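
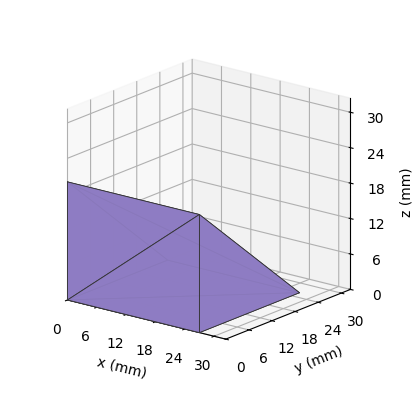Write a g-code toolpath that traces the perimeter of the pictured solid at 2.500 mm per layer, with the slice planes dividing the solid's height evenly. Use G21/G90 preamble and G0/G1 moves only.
Reading the render: the shape is a wedge (ramp): 27 × 26 mm base, rising to 20 mm along the y=0 edge and sloping linearly to z=0 at y=26 (dimensions read to the nearest mm from the axis ticks). For the g-code, the solid's height is divided into equal slices at the stated Δz and each level perimeter traced with G1 moves after a G0 lift.

; perimeter-only toolpath
G21 ; units = mm
G90 ; absolute positioning
G28 ; home
; layer 1
G0 Z2.500
G0 X0.000 Y0.000
G1 X27.000 Y0.000
G1 X27.000 Y22.750
G1 X0.000 Y22.750
G1 X0.000 Y0.000
; layer 2
G0 Z5.000
G0 X0.000 Y0.000
G1 X27.000 Y0.000
G1 X27.000 Y19.500
G1 X0.000 Y19.500
G1 X0.000 Y0.000
; layer 3
G0 Z7.500
G0 X0.000 Y0.000
G1 X27.000 Y0.000
G1 X27.000 Y16.250
G1 X0.000 Y16.250
G1 X0.000 Y0.000
; layer 4
G0 Z10.000
G0 X0.000 Y0.000
G1 X27.000 Y0.000
G1 X27.000 Y13.000
G1 X0.000 Y13.000
G1 X0.000 Y0.000
; layer 5
G0 Z12.500
G0 X0.000 Y0.000
G1 X27.000 Y0.000
G1 X27.000 Y9.750
G1 X0.000 Y9.750
G1 X0.000 Y0.000
; layer 6
G0 Z15.000
G0 X0.000 Y0.000
G1 X27.000 Y0.000
G1 X27.000 Y6.500
G1 X0.000 Y6.500
G1 X0.000 Y0.000
; layer 7
G0 Z17.500
G0 X0.000 Y0.000
G1 X27.000 Y0.000
G1 X27.000 Y3.250
G1 X0.000 Y3.250
G1 X0.000 Y0.000
M2 ; end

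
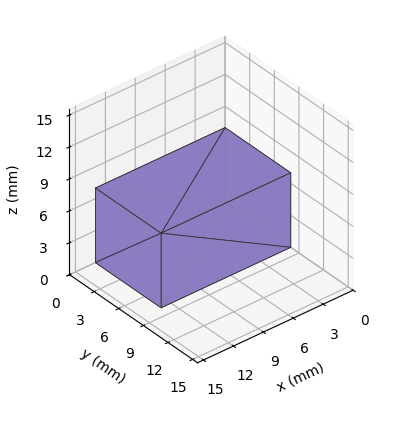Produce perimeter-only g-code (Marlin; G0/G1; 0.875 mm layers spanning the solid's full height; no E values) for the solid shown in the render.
Reading the render: the shape is a rectangular box, roughly 13 × 8 mm footprint and 7 mm tall (dimensions read to the nearest mm from the axis ticks). For the g-code, the solid's height is divided into equal slices at the stated Δz and each level perimeter traced with G1 moves after a G0 lift.

; perimeter-only toolpath
G21 ; units = mm
G90 ; absolute positioning
G28 ; home
; layer 1
G0 Z0.875
G0 X0.000 Y0.000
G1 X13.000 Y0.000
G1 X13.000 Y8.000
G1 X0.000 Y8.000
G1 X0.000 Y0.000
; layer 2
G0 Z1.750
G0 X0.000 Y0.000
G1 X13.000 Y0.000
G1 X13.000 Y8.000
G1 X0.000 Y8.000
G1 X0.000 Y0.000
; layer 3
G0 Z2.625
G0 X0.000 Y0.000
G1 X13.000 Y0.000
G1 X13.000 Y8.000
G1 X0.000 Y8.000
G1 X0.000 Y0.000
; layer 4
G0 Z3.500
G0 X0.000 Y0.000
G1 X13.000 Y0.000
G1 X13.000 Y8.000
G1 X0.000 Y8.000
G1 X0.000 Y0.000
; layer 5
G0 Z4.375
G0 X0.000 Y0.000
G1 X13.000 Y0.000
G1 X13.000 Y8.000
G1 X0.000 Y8.000
G1 X0.000 Y0.000
; layer 6
G0 Z5.250
G0 X0.000 Y0.000
G1 X13.000 Y0.000
G1 X13.000 Y8.000
G1 X0.000 Y8.000
G1 X0.000 Y0.000
; layer 7
G0 Z6.125
G0 X0.000 Y0.000
G1 X13.000 Y0.000
G1 X13.000 Y8.000
G1 X0.000 Y8.000
G1 X0.000 Y0.000
; layer 8
G0 Z7.000
G0 X0.000 Y0.000
G1 X13.000 Y0.000
G1 X13.000 Y8.000
G1 X0.000 Y8.000
G1 X0.000 Y0.000
M2 ; end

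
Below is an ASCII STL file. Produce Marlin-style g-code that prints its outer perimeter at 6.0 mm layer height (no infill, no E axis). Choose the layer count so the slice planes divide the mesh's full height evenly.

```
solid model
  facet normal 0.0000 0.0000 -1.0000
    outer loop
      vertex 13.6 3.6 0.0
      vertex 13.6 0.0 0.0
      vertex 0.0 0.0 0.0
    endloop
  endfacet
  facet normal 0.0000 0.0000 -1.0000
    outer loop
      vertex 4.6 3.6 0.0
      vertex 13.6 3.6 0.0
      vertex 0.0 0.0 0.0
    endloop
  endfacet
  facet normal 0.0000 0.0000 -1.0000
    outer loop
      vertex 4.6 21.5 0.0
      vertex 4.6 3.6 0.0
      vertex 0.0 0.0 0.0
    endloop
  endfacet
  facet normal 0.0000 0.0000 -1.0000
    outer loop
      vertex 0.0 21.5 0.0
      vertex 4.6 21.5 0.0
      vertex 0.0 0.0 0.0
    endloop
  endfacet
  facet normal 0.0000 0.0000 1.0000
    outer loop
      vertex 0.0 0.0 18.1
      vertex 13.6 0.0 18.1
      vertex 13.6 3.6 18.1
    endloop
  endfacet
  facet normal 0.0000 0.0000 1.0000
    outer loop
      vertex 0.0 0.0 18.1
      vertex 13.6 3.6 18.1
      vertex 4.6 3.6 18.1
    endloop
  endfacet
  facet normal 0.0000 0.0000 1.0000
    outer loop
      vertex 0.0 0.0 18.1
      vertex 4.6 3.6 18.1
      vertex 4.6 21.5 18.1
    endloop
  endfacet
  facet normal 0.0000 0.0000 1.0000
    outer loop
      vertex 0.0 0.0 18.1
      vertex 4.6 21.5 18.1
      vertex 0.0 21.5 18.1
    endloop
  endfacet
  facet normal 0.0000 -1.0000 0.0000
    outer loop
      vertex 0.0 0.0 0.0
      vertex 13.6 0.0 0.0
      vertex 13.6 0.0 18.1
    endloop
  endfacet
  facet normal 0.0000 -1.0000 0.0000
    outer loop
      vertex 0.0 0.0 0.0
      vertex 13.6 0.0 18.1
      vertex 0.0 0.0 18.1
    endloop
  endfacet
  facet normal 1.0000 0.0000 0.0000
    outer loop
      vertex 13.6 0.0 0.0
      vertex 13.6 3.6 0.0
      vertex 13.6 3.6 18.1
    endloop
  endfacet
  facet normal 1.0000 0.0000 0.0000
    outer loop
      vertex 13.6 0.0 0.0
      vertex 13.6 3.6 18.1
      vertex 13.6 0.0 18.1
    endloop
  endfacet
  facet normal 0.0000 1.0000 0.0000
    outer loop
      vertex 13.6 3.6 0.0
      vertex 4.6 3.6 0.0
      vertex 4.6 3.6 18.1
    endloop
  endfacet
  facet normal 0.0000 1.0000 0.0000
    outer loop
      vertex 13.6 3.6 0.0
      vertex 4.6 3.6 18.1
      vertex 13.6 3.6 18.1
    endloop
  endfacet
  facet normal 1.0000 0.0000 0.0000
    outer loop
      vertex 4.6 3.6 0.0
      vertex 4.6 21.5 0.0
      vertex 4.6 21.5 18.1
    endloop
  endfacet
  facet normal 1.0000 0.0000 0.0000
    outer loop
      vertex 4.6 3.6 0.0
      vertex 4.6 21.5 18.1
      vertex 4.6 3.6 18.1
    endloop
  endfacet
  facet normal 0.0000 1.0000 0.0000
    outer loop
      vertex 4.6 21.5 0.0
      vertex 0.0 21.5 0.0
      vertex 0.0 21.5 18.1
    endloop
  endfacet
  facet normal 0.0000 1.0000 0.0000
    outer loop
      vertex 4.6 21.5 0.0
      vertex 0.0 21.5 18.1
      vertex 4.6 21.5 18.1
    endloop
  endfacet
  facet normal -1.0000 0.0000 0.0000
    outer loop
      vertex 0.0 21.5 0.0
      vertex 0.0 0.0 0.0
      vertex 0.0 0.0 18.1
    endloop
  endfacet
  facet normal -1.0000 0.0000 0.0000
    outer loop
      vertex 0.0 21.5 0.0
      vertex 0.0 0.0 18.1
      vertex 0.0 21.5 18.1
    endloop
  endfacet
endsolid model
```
; perimeter-only toolpath
G21 ; units = mm
G90 ; absolute positioning
G28 ; home
; layer 1
G0 Z6.0
G0 X0.0 Y0.0
G1 X13.6 Y0.0
G1 X13.6 Y3.6
G1 X4.6 Y3.6
G1 X4.6 Y21.5
G1 X0.0 Y21.5
G1 X0.0 Y0.0
; layer 2
G0 Z12.1
G0 X0.0 Y0.0
G1 X13.6 Y0.0
G1 X13.6 Y3.6
G1 X4.6 Y3.6
G1 X4.6 Y21.5
G1 X0.0 Y21.5
G1 X0.0 Y0.0
; layer 3
G0 Z18.1
G0 X0.0 Y0.0
G1 X13.6 Y0.0
G1 X13.6 Y3.6
G1 X4.6 Y3.6
G1 X4.6 Y21.5
G1 X0.0 Y21.5
G1 X0.0 Y0.0
M2 ; end

The solid is an L-shaped prism: outer 13.6 × 21.5 mm, arm thicknesses ≈ 3.6 mm (horizontal) and 4.6 mm (vertical), extruded 18.1 mm in z. Slicing at Δz = 6.0 mm — 3 equal slices spanning the solid's height, so layer i sits at z = i·h/3 — gives 3 non-empty perimeters. Each is a 6-segment closed polygon; G0 lifts to the layer z and rapids to the start vertex, then G1 traces the edges.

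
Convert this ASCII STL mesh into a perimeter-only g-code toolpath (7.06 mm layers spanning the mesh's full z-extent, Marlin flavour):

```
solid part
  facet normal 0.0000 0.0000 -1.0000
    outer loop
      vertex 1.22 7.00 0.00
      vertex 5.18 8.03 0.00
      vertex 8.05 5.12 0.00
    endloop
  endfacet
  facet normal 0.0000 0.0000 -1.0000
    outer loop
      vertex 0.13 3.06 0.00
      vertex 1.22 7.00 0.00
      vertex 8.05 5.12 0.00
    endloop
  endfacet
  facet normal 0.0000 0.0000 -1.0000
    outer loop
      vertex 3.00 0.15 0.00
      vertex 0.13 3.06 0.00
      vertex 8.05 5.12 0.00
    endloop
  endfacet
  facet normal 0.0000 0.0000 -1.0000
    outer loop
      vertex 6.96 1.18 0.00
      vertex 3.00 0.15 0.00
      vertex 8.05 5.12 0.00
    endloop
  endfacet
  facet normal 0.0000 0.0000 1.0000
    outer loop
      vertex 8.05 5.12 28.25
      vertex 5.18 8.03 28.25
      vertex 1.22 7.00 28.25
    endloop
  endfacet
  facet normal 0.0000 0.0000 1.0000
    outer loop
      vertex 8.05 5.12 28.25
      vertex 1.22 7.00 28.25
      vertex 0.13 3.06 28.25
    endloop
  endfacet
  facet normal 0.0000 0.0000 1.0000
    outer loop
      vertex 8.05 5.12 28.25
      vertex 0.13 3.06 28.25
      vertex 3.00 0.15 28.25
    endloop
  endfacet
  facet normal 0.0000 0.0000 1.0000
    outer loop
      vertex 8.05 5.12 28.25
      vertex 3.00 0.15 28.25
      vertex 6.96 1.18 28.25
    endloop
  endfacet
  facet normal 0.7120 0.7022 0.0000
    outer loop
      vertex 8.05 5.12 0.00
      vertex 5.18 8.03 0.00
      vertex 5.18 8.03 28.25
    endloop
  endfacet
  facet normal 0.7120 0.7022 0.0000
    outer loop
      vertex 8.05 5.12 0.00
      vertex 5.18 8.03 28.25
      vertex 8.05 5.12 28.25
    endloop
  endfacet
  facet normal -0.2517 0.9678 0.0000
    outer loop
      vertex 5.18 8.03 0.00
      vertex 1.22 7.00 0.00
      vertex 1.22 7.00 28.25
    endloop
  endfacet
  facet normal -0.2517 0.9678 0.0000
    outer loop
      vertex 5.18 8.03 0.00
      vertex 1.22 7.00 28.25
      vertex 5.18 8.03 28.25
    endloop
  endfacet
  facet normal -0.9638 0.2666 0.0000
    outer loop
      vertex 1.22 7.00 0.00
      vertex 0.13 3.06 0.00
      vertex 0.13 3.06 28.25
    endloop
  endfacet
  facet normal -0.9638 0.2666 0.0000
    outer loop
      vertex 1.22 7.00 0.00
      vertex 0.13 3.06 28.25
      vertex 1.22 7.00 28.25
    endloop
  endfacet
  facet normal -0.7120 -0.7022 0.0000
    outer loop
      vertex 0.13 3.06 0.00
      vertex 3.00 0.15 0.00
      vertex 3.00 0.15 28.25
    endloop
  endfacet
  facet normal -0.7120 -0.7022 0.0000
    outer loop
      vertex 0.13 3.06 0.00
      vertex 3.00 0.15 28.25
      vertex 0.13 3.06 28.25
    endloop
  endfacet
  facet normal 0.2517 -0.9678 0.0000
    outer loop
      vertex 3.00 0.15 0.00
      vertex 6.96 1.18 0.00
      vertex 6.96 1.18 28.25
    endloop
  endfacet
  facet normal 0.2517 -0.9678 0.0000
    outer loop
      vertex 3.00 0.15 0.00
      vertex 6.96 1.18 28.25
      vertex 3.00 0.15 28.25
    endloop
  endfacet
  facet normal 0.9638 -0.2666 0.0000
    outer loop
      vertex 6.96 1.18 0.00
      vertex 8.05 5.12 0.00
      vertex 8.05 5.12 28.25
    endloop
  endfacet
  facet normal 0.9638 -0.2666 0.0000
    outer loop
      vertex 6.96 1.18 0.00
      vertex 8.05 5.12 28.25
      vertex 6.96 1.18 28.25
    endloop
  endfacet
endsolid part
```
; perimeter-only toolpath
G21 ; units = mm
G90 ; absolute positioning
G28 ; home
; layer 1
G0 Z7.06
G0 X8.05 Y5.12
G1 X5.18 Y8.03
G1 X1.22 Y7.00
G1 X0.13 Y3.06
G1 X3.00 Y0.15
G1 X6.96 Y1.18
G1 X8.05 Y5.12
; layer 2
G0 Z14.12
G0 X8.05 Y5.12
G1 X5.18 Y8.03
G1 X1.22 Y7.00
G1 X0.13 Y3.06
G1 X3.00 Y0.15
G1 X6.96 Y1.18
G1 X8.05 Y5.12
; layer 3
G0 Z21.19
G0 X8.05 Y5.12
G1 X5.18 Y8.03
G1 X1.22 Y7.00
G1 X0.13 Y3.06
G1 X3.00 Y0.15
G1 X6.96 Y1.18
G1 X8.05 Y5.12
; layer 4
G0 Z28.25
G0 X8.05 Y5.12
G1 X5.18 Y8.03
G1 X1.22 Y7.00
G1 X0.13 Y3.06
G1 X3.00 Y0.15
G1 X6.96 Y1.18
G1 X8.05 Y5.12
M2 ; end

The solid is a regular 6-sided prism (a cylinder approximated with 6 flat sides), circumscribed radius ≈ 4.09 mm, height ≈ 28.2 mm. Slicing at Δz = 7.06 mm — 4 equal slices spanning the solid's height, so layer i sits at z = i·h/4 — gives 4 non-empty perimeters. Each is a 6-segment closed polygon; G0 lifts to the layer z and rapids to the start vertex, then G1 traces the edges.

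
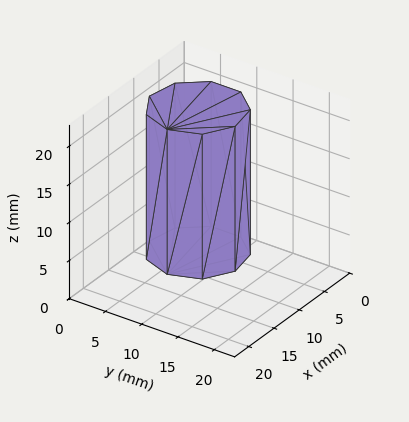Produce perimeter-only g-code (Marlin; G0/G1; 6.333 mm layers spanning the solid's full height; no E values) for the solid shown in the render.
Reading the render: the shape is a regular 9-sided prism (a cylinder approximated with 9 flat sides), circumscribed radius ≈ 6 mm, height ≈ 19 mm (dimensions read to the nearest mm from the axis ticks). For the g-code, the solid's height is divided into equal slices at the stated Δz and each level perimeter traced with G1 moves after a G0 lift.

; perimeter-only toolpath
G21 ; units = mm
G90 ; absolute positioning
G28 ; home
; layer 1
G0 Z6.333
G0 X12.000 Y6.000
G1 X10.596 Y9.857
G1 X7.042 Y11.909
G1 X3.000 Y11.196
G1 X0.362 Y8.052
G1 X0.362 Y3.948
G1 X3.000 Y0.804
G1 X7.042 Y0.091
G1 X10.596 Y2.143
G1 X12.000 Y6.000
; layer 2
G0 Z12.667
G0 X12.000 Y6.000
G1 X10.596 Y9.857
G1 X7.042 Y11.909
G1 X3.000 Y11.196
G1 X0.362 Y8.052
G1 X0.362 Y3.948
G1 X3.000 Y0.804
G1 X7.042 Y0.091
G1 X10.596 Y2.143
G1 X12.000 Y6.000
; layer 3
G0 Z19.000
G0 X12.000 Y6.000
G1 X10.596 Y9.857
G1 X7.042 Y11.909
G1 X3.000 Y11.196
G1 X0.362 Y8.052
G1 X0.362 Y3.948
G1 X3.000 Y0.804
G1 X7.042 Y0.091
G1 X10.596 Y2.143
G1 X12.000 Y6.000
M2 ; end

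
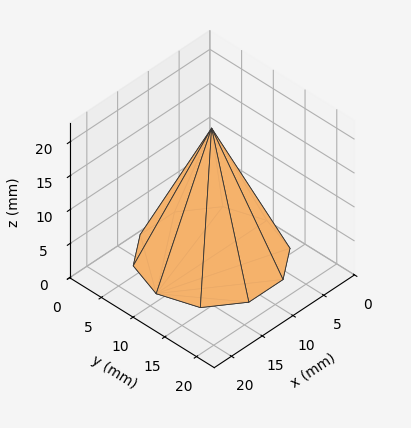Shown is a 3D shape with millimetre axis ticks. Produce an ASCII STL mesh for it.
Reading the render: the shape is a regular 10-sided pyramid, base circumscribed radius ≈ 9 mm, apex at z ≈ 19 mm (dimensions read to the nearest mm from the axis ticks). For the STL, each face is triangulated and given an outward normal.

solid part
  facet normal 0.0000 0.0000 -1.0000
    outer loop
      vertex 11.781 17.560 0.000
      vertex 16.281 14.290 0.000
      vertex 18.000 9.000 0.000
    endloop
  endfacet
  facet normal 0.0000 0.0000 -1.0000
    outer loop
      vertex 6.219 17.560 0.000
      vertex 11.781 17.560 0.000
      vertex 18.000 9.000 0.000
    endloop
  endfacet
  facet normal 0.0000 0.0000 -1.0000
    outer loop
      vertex 1.719 14.290 0.000
      vertex 6.219 17.560 0.000
      vertex 18.000 9.000 0.000
    endloop
  endfacet
  facet normal 0.0000 0.0000 -1.0000
    outer loop
      vertex 0.000 9.000 0.000
      vertex 1.719 14.290 0.000
      vertex 18.000 9.000 0.000
    endloop
  endfacet
  facet normal 0.0000 0.0000 -1.0000
    outer loop
      vertex 1.719 3.710 0.000
      vertex 0.000 9.000 0.000
      vertex 18.000 9.000 0.000
    endloop
  endfacet
  facet normal 0.0000 0.0000 -1.0000
    outer loop
      vertex 6.219 0.440 0.000
      vertex 1.719 3.710 0.000
      vertex 18.000 9.000 0.000
    endloop
  endfacet
  facet normal 0.0000 0.0000 -1.0000
    outer loop
      vertex 11.781 0.440 0.000
      vertex 6.219 0.440 0.000
      vertex 18.000 9.000 0.000
    endloop
  endfacet
  facet normal 0.0000 0.0000 -1.0000
    outer loop
      vertex 16.281 3.710 0.000
      vertex 11.781 0.440 0.000
      vertex 18.000 9.000 0.000
    endloop
  endfacet
  facet normal 0.8671 0.2818 0.4107
    outer loop
      vertex 18.000 9.000 0.000
      vertex 16.281 14.290 0.000
      vertex 9.000 9.000 19.000
    endloop
  endfacet
  facet normal 0.5360 0.7376 0.4107
    outer loop
      vertex 16.281 14.290 0.000
      vertex 11.781 17.560 0.000
      vertex 9.000 9.000 19.000
    endloop
  endfacet
  facet normal 0.0000 0.9117 0.4108
    outer loop
      vertex 11.781 17.560 0.000
      vertex 6.219 17.560 0.000
      vertex 9.000 9.000 19.000
    endloop
  endfacet
  facet normal -0.5360 0.7376 0.4107
    outer loop
      vertex 6.219 17.560 0.000
      vertex 1.719 14.290 0.000
      vertex 9.000 9.000 19.000
    endloop
  endfacet
  facet normal -0.8671 0.2818 0.4107
    outer loop
      vertex 1.719 14.290 0.000
      vertex 0.000 9.000 0.000
      vertex 9.000 9.000 19.000
    endloop
  endfacet
  facet normal -0.8671 -0.2818 0.4107
    outer loop
      vertex 0.000 9.000 0.000
      vertex 1.719 3.710 0.000
      vertex 9.000 9.000 19.000
    endloop
  endfacet
  facet normal -0.5360 -0.7376 0.4107
    outer loop
      vertex 1.719 3.710 0.000
      vertex 6.219 0.440 0.000
      vertex 9.000 9.000 19.000
    endloop
  endfacet
  facet normal 0.0000 -0.9117 0.4108
    outer loop
      vertex 6.219 0.440 0.000
      vertex 11.781 0.440 0.000
      vertex 9.000 9.000 19.000
    endloop
  endfacet
  facet normal 0.5360 -0.7376 0.4107
    outer loop
      vertex 11.781 0.440 0.000
      vertex 16.281 3.710 0.000
      vertex 9.000 9.000 19.000
    endloop
  endfacet
  facet normal 0.8671 -0.2818 0.4107
    outer loop
      vertex 16.281 3.710 0.000
      vertex 18.000 9.000 0.000
      vertex 9.000 9.000 19.000
    endloop
  endfacet
endsolid part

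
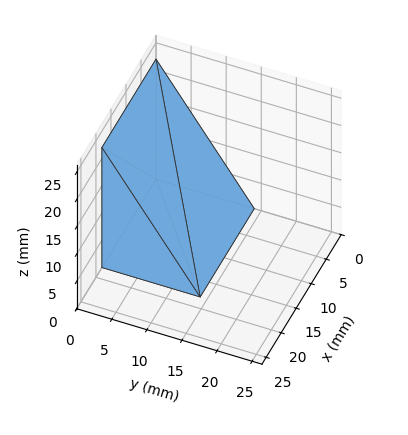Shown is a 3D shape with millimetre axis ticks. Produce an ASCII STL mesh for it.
Reading the render: the shape is a wedge (ramp): 18 × 14 mm base, rising to 22 mm along the y=0 edge and sloping linearly to z=0 at y=14 (dimensions read to the nearest mm from the axis ticks). For the STL, each face is triangulated and given an outward normal.

solid part
  facet normal 0.0000 0.0000 -1.0000
    outer loop
      vertex 18.000 14.000 0.000
      vertex 18.000 0.000 0.000
      vertex 0.000 0.000 0.000
    endloop
  endfacet
  facet normal 0.0000 0.0000 -1.0000
    outer loop
      vertex 0.000 14.000 0.000
      vertex 18.000 14.000 0.000
      vertex 0.000 0.000 0.000
    endloop
  endfacet
  facet normal 0.0000 -1.0000 0.0000
    outer loop
      vertex 0.000 0.000 0.000
      vertex 18.000 0.000 0.000
      vertex 18.000 0.000 22.000
    endloop
  endfacet
  facet normal 0.0000 -1.0000 0.0000
    outer loop
      vertex 0.000 0.000 0.000
      vertex 18.000 0.000 22.000
      vertex 0.000 0.000 22.000
    endloop
  endfacet
  facet normal 0.0000 0.8437 0.5369
    outer loop
      vertex 0.000 0.000 22.000
      vertex 18.000 0.000 22.000
      vertex 18.000 14.000 0.000
    endloop
  endfacet
  facet normal 0.0000 0.8437 0.5369
    outer loop
      vertex 0.000 0.000 22.000
      vertex 18.000 14.000 0.000
      vertex 0.000 14.000 0.000
    endloop
  endfacet
  facet normal -1.0000 0.0000 0.0000
    outer loop
      vertex 0.000 0.000 22.000
      vertex 0.000 14.000 0.000
      vertex 0.000 0.000 0.000
    endloop
  endfacet
  facet normal 1.0000 0.0000 0.0000
    outer loop
      vertex 18.000 0.000 0.000
      vertex 18.000 14.000 0.000
      vertex 18.000 0.000 22.000
    endloop
  endfacet
endsolid part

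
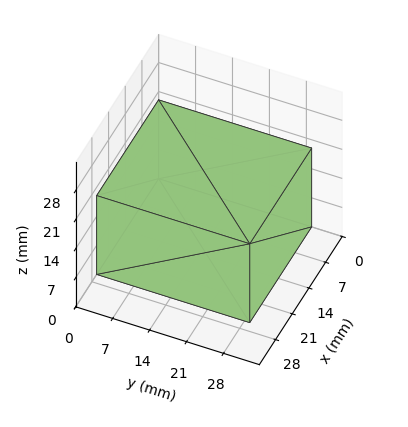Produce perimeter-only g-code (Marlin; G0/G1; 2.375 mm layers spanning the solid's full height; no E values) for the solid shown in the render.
Reading the render: the shape is a rectangular box, roughly 26 × 29 mm footprint and 19 mm tall (dimensions read to the nearest mm from the axis ticks). For the g-code, the solid's height is divided into equal slices at the stated Δz and each level perimeter traced with G1 moves after a G0 lift.

; perimeter-only toolpath
G21 ; units = mm
G90 ; absolute positioning
G28 ; home
; layer 1
G0 Z2.375
G0 X0.000 Y0.000
G1 X26.000 Y0.000
G1 X26.000 Y29.000
G1 X0.000 Y29.000
G1 X0.000 Y0.000
; layer 2
G0 Z4.750
G0 X0.000 Y0.000
G1 X26.000 Y0.000
G1 X26.000 Y29.000
G1 X0.000 Y29.000
G1 X0.000 Y0.000
; layer 3
G0 Z7.125
G0 X0.000 Y0.000
G1 X26.000 Y0.000
G1 X26.000 Y29.000
G1 X0.000 Y29.000
G1 X0.000 Y0.000
; layer 4
G0 Z9.500
G0 X0.000 Y0.000
G1 X26.000 Y0.000
G1 X26.000 Y29.000
G1 X0.000 Y29.000
G1 X0.000 Y0.000
; layer 5
G0 Z11.875
G0 X0.000 Y0.000
G1 X26.000 Y0.000
G1 X26.000 Y29.000
G1 X0.000 Y29.000
G1 X0.000 Y0.000
; layer 6
G0 Z14.250
G0 X0.000 Y0.000
G1 X26.000 Y0.000
G1 X26.000 Y29.000
G1 X0.000 Y29.000
G1 X0.000 Y0.000
; layer 7
G0 Z16.625
G0 X0.000 Y0.000
G1 X26.000 Y0.000
G1 X26.000 Y29.000
G1 X0.000 Y29.000
G1 X0.000 Y0.000
; layer 8
G0 Z19.000
G0 X0.000 Y0.000
G1 X26.000 Y0.000
G1 X26.000 Y29.000
G1 X0.000 Y29.000
G1 X0.000 Y0.000
M2 ; end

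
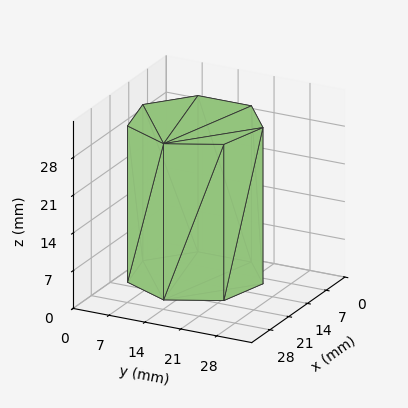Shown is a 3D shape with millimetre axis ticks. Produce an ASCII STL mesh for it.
Reading the render: the shape is a regular 7-sided prism (a cylinder approximated with 7 flat sides), circumscribed radius ≈ 12 mm, height ≈ 29 mm (dimensions read to the nearest mm from the axis ticks). For the STL, each face is triangulated and given an outward normal.

solid part
  facet normal 0.0000 0.0000 -1.0000
    outer loop
      vertex 9.33 23.70 0.00
      vertex 19.48 21.38 0.00
      vertex 24.00 12.00 0.00
    endloop
  endfacet
  facet normal 0.0000 0.0000 -1.0000
    outer loop
      vertex 1.19 17.21 0.00
      vertex 9.33 23.70 0.00
      vertex 24.00 12.00 0.00
    endloop
  endfacet
  facet normal 0.0000 0.0000 -1.0000
    outer loop
      vertex 1.19 6.79 0.00
      vertex 1.19 17.21 0.00
      vertex 24.00 12.00 0.00
    endloop
  endfacet
  facet normal 0.0000 0.0000 -1.0000
    outer loop
      vertex 9.33 0.30 0.00
      vertex 1.19 6.79 0.00
      vertex 24.00 12.00 0.00
    endloop
  endfacet
  facet normal 0.0000 0.0000 -1.0000
    outer loop
      vertex 19.48 2.62 0.00
      vertex 9.33 0.30 0.00
      vertex 24.00 12.00 0.00
    endloop
  endfacet
  facet normal 0.0000 0.0000 1.0000
    outer loop
      vertex 24.00 12.00 29.00
      vertex 19.48 21.38 29.00
      vertex 9.33 23.70 29.00
    endloop
  endfacet
  facet normal 0.0000 0.0000 1.0000
    outer loop
      vertex 24.00 12.00 29.00
      vertex 9.33 23.70 29.00
      vertex 1.19 17.21 29.00
    endloop
  endfacet
  facet normal 0.0000 0.0000 1.0000
    outer loop
      vertex 24.00 12.00 29.00
      vertex 1.19 17.21 29.00
      vertex 1.19 6.79 29.00
    endloop
  endfacet
  facet normal 0.0000 0.0000 1.0000
    outer loop
      vertex 24.00 12.00 29.00
      vertex 1.19 6.79 29.00
      vertex 9.33 0.30 29.00
    endloop
  endfacet
  facet normal 0.0000 0.0000 1.0000
    outer loop
      vertex 24.00 12.00 29.00
      vertex 9.33 0.30 29.00
      vertex 19.48 2.62 29.00
    endloop
  endfacet
  facet normal 0.9009 0.4341 0.0000
    outer loop
      vertex 24.00 12.00 0.00
      vertex 19.48 21.38 0.00
      vertex 19.48 21.38 29.00
    endloop
  endfacet
  facet normal 0.9009 0.4341 0.0000
    outer loop
      vertex 24.00 12.00 0.00
      vertex 19.48 21.38 29.00
      vertex 24.00 12.00 29.00
    endloop
  endfacet
  facet normal 0.2228 0.9749 0.0000
    outer loop
      vertex 19.48 21.38 0.00
      vertex 9.33 23.70 0.00
      vertex 9.33 23.70 29.00
    endloop
  endfacet
  facet normal 0.2228 0.9749 0.0000
    outer loop
      vertex 19.48 21.38 0.00
      vertex 9.33 23.70 29.00
      vertex 19.48 21.38 29.00
    endloop
  endfacet
  facet normal -0.6234 0.7819 0.0000
    outer loop
      vertex 9.33 23.70 0.00
      vertex 1.19 17.21 0.00
      vertex 1.19 17.21 29.00
    endloop
  endfacet
  facet normal -0.6234 0.7819 0.0000
    outer loop
      vertex 9.33 23.70 0.00
      vertex 1.19 17.21 29.00
      vertex 9.33 23.70 29.00
    endloop
  endfacet
  facet normal -1.0000 0.0000 0.0000
    outer loop
      vertex 1.19 17.21 0.00
      vertex 1.19 6.79 0.00
      vertex 1.19 6.79 29.00
    endloop
  endfacet
  facet normal -1.0000 0.0000 0.0000
    outer loop
      vertex 1.19 17.21 0.00
      vertex 1.19 6.79 29.00
      vertex 1.19 17.21 29.00
    endloop
  endfacet
  facet normal -0.6234 -0.7819 0.0000
    outer loop
      vertex 1.19 6.79 0.00
      vertex 9.33 0.30 0.00
      vertex 9.33 0.30 29.00
    endloop
  endfacet
  facet normal -0.6234 -0.7819 0.0000
    outer loop
      vertex 1.19 6.79 0.00
      vertex 9.33 0.30 29.00
      vertex 1.19 6.79 29.00
    endloop
  endfacet
  facet normal 0.2228 -0.9749 0.0000
    outer loop
      vertex 9.33 0.30 0.00
      vertex 19.48 2.62 0.00
      vertex 19.48 2.62 29.00
    endloop
  endfacet
  facet normal 0.2228 -0.9749 0.0000
    outer loop
      vertex 9.33 0.30 0.00
      vertex 19.48 2.62 29.00
      vertex 9.33 0.30 29.00
    endloop
  endfacet
  facet normal 0.9009 -0.4341 0.0000
    outer loop
      vertex 19.48 2.62 0.00
      vertex 24.00 12.00 0.00
      vertex 24.00 12.00 29.00
    endloop
  endfacet
  facet normal 0.9009 -0.4341 0.0000
    outer loop
      vertex 19.48 2.62 0.00
      vertex 24.00 12.00 29.00
      vertex 19.48 2.62 29.00
    endloop
  endfacet
endsolid part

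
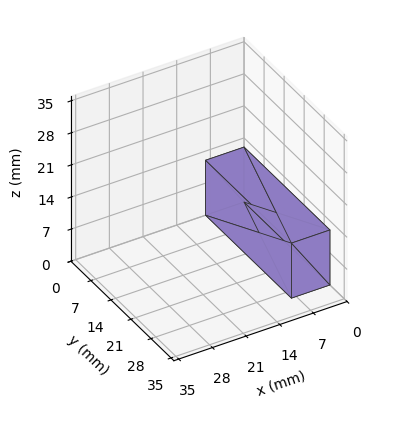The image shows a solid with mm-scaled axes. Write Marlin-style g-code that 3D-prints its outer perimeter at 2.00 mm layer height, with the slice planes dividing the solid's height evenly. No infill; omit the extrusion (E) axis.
Reading the render: the shape is a rectangular box, roughly 8 × 30 mm footprint and 12 mm tall (dimensions read to the nearest mm from the axis ticks). For the g-code, the solid's height is divided into equal slices at the stated Δz and each level perimeter traced with G1 moves after a G0 lift.

; perimeter-only toolpath
G21 ; units = mm
G90 ; absolute positioning
G28 ; home
; layer 1
G0 Z2.00
G0 X0.00 Y0.00
G1 X8.00 Y0.00
G1 X8.00 Y30.00
G1 X0.00 Y30.00
G1 X0.00 Y0.00
; layer 2
G0 Z4.00
G0 X0.00 Y0.00
G1 X8.00 Y0.00
G1 X8.00 Y30.00
G1 X0.00 Y30.00
G1 X0.00 Y0.00
; layer 3
G0 Z6.00
G0 X0.00 Y0.00
G1 X8.00 Y0.00
G1 X8.00 Y30.00
G1 X0.00 Y30.00
G1 X0.00 Y0.00
; layer 4
G0 Z8.00
G0 X0.00 Y0.00
G1 X8.00 Y0.00
G1 X8.00 Y30.00
G1 X0.00 Y30.00
G1 X0.00 Y0.00
; layer 5
G0 Z10.00
G0 X0.00 Y0.00
G1 X8.00 Y0.00
G1 X8.00 Y30.00
G1 X0.00 Y30.00
G1 X0.00 Y0.00
; layer 6
G0 Z12.00
G0 X0.00 Y0.00
G1 X8.00 Y0.00
G1 X8.00 Y30.00
G1 X0.00 Y30.00
G1 X0.00 Y0.00
M2 ; end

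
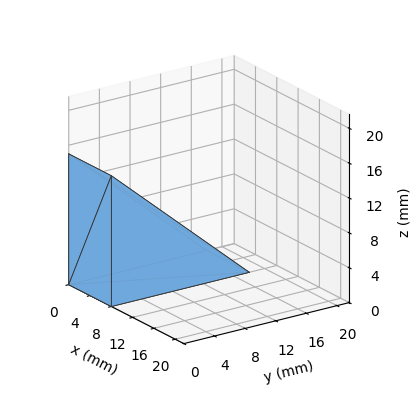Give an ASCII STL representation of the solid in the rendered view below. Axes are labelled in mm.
Reading the render: the shape is a wedge (ramp): 8 × 18 mm base, rising to 15 mm along the y=0 edge and sloping linearly to z=0 at y=18 (dimensions read to the nearest mm from the axis ticks). For the STL, each face is triangulated and given an outward normal.

solid part
  facet normal 0.0000 0.0000 -1.0000
    outer loop
      vertex 8.0 18.0 0.0
      vertex 8.0 0.0 0.0
      vertex 0.0 0.0 0.0
    endloop
  endfacet
  facet normal 0.0000 0.0000 -1.0000
    outer loop
      vertex 0.0 18.0 0.0
      vertex 8.0 18.0 0.0
      vertex 0.0 0.0 0.0
    endloop
  endfacet
  facet normal 0.0000 -1.0000 0.0000
    outer loop
      vertex 0.0 0.0 0.0
      vertex 8.0 0.0 0.0
      vertex 8.0 0.0 15.0
    endloop
  endfacet
  facet normal 0.0000 -1.0000 0.0000
    outer loop
      vertex 0.0 0.0 0.0
      vertex 8.0 0.0 15.0
      vertex 0.0 0.0 15.0
    endloop
  endfacet
  facet normal 0.0000 0.6402 0.7682
    outer loop
      vertex 0.0 0.0 15.0
      vertex 8.0 0.0 15.0
      vertex 8.0 18.0 0.0
    endloop
  endfacet
  facet normal 0.0000 0.6402 0.7682
    outer loop
      vertex 0.0 0.0 15.0
      vertex 8.0 18.0 0.0
      vertex 0.0 18.0 0.0
    endloop
  endfacet
  facet normal -1.0000 0.0000 0.0000
    outer loop
      vertex 0.0 0.0 15.0
      vertex 0.0 18.0 0.0
      vertex 0.0 0.0 0.0
    endloop
  endfacet
  facet normal 1.0000 0.0000 0.0000
    outer loop
      vertex 8.0 0.0 0.0
      vertex 8.0 18.0 0.0
      vertex 8.0 0.0 15.0
    endloop
  endfacet
endsolid part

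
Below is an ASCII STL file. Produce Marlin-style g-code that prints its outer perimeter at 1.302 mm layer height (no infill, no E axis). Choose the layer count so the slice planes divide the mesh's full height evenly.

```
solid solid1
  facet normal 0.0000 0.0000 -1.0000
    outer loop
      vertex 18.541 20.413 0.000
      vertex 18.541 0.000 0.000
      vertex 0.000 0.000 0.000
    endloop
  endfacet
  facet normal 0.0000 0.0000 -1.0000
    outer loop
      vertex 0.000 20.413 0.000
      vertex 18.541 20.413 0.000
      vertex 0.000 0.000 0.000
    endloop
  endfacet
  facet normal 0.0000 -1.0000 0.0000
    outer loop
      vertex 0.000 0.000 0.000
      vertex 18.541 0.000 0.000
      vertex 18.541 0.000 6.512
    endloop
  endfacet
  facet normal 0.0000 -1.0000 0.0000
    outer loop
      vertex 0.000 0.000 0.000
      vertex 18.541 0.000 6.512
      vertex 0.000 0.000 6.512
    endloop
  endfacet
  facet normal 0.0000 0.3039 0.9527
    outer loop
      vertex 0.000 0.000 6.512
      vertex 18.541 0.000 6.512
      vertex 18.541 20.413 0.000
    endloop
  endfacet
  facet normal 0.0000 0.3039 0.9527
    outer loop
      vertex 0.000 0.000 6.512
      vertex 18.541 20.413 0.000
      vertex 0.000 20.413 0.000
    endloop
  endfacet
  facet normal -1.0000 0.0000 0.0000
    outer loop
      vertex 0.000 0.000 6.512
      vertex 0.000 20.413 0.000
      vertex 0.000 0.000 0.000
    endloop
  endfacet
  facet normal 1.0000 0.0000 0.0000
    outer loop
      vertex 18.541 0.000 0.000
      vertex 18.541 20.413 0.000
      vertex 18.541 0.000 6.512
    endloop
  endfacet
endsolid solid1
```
; perimeter-only toolpath
G21 ; units = mm
G90 ; absolute positioning
G28 ; home
; layer 1
G0 Z1.302
G0 X0.000 Y0.000
G1 X18.541 Y0.000
G1 X18.541 Y16.330
G1 X0.000 Y16.330
G1 X0.000 Y0.000
; layer 2
G0 Z2.605
G0 X0.000 Y0.000
G1 X18.541 Y0.000
G1 X18.541 Y12.248
G1 X0.000 Y12.248
G1 X0.000 Y0.000
; layer 3
G0 Z3.907
G0 X0.000 Y0.000
G1 X18.541 Y0.000
G1 X18.541 Y8.165
G1 X0.000 Y8.165
G1 X0.000 Y0.000
; layer 4
G0 Z5.210
G0 X0.000 Y0.000
G1 X18.541 Y0.000
G1 X18.541 Y4.083
G1 X0.000 Y4.083
G1 X0.000 Y0.000
M2 ; end

The solid is a wedge (ramp): 18.5 × 20.4 mm base, rising to 6.51 mm along the y=0 edge and sloping linearly to z=0 at y=20.4. Slicing at Δz = 1.302 mm — 5 equal slices spanning the solid's height, so layer i sits at z = i·h/5 — gives 4 non-empty perimeters. Each is a 4-segment closed polygon; G0 lifts to the layer z and rapids to the start vertex, then G1 traces the edges. The cross-section shrinks linearly with z (the slice at the apex is degenerate and omitted).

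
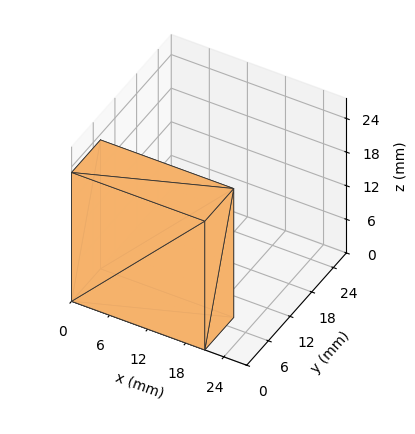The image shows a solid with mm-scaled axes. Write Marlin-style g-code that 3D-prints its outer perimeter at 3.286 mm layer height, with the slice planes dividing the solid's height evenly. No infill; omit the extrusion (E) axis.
Reading the render: the shape is a rectangular box, roughly 21 × 8 mm footprint and 23 mm tall (dimensions read to the nearest mm from the axis ticks). For the g-code, the solid's height is divided into equal slices at the stated Δz and each level perimeter traced with G1 moves after a G0 lift.

; perimeter-only toolpath
G21 ; units = mm
G90 ; absolute positioning
G28 ; home
; layer 1
G0 Z3.286
G0 X0.000 Y0.000
G1 X21.000 Y0.000
G1 X21.000 Y8.000
G1 X0.000 Y8.000
G1 X0.000 Y0.000
; layer 2
G0 Z6.571
G0 X0.000 Y0.000
G1 X21.000 Y0.000
G1 X21.000 Y8.000
G1 X0.000 Y8.000
G1 X0.000 Y0.000
; layer 3
G0 Z9.857
G0 X0.000 Y0.000
G1 X21.000 Y0.000
G1 X21.000 Y8.000
G1 X0.000 Y8.000
G1 X0.000 Y0.000
; layer 4
G0 Z13.143
G0 X0.000 Y0.000
G1 X21.000 Y0.000
G1 X21.000 Y8.000
G1 X0.000 Y8.000
G1 X0.000 Y0.000
; layer 5
G0 Z16.429
G0 X0.000 Y0.000
G1 X21.000 Y0.000
G1 X21.000 Y8.000
G1 X0.000 Y8.000
G1 X0.000 Y0.000
; layer 6
G0 Z19.714
G0 X0.000 Y0.000
G1 X21.000 Y0.000
G1 X21.000 Y8.000
G1 X0.000 Y8.000
G1 X0.000 Y0.000
; layer 7
G0 Z23.000
G0 X0.000 Y0.000
G1 X21.000 Y0.000
G1 X21.000 Y8.000
G1 X0.000 Y8.000
G1 X0.000 Y0.000
M2 ; end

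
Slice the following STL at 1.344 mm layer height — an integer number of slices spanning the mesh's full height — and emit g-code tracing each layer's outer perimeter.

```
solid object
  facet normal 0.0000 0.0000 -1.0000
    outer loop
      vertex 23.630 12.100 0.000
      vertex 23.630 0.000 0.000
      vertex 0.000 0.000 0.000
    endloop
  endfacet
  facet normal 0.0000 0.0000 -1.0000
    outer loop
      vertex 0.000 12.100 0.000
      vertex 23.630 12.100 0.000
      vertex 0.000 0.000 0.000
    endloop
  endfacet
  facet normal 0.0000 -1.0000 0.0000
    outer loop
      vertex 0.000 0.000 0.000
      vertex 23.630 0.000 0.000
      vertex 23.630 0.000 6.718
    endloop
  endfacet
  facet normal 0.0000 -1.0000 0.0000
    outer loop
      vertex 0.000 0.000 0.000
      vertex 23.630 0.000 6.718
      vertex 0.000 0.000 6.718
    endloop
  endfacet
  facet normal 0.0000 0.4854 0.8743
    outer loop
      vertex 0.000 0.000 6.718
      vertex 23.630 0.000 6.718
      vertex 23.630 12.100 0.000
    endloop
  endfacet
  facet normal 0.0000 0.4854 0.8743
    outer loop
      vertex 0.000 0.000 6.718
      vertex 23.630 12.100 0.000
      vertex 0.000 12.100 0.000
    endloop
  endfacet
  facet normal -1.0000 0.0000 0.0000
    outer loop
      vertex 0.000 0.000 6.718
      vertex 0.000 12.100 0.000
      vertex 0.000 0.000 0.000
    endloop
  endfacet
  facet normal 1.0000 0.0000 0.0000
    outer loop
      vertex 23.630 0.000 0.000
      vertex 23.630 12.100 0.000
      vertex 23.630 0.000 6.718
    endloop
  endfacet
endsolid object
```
; perimeter-only toolpath
G21 ; units = mm
G90 ; absolute positioning
G28 ; home
; layer 1
G0 Z1.344
G0 X0.000 Y0.000
G1 X23.630 Y0.000
G1 X23.630 Y9.680
G1 X0.000 Y9.680
G1 X0.000 Y0.000
; layer 2
G0 Z2.687
G0 X0.000 Y0.000
G1 X23.630 Y0.000
G1 X23.630 Y7.260
G1 X0.000 Y7.260
G1 X0.000 Y0.000
; layer 3
G0 Z4.031
G0 X0.000 Y0.000
G1 X23.630 Y0.000
G1 X23.630 Y4.840
G1 X0.000 Y4.840
G1 X0.000 Y0.000
; layer 4
G0 Z5.374
G0 X0.000 Y0.000
G1 X23.630 Y0.000
G1 X23.630 Y2.420
G1 X0.000 Y2.420
G1 X0.000 Y0.000
M2 ; end

The solid is a wedge (ramp): 23.6 × 12.1 mm base, rising to 6.72 mm along the y=0 edge and sloping linearly to z=0 at y=12.1. Slicing at Δz = 1.344 mm — 5 equal slices spanning the solid's height, so layer i sits at z = i·h/5 — gives 4 non-empty perimeters. Each is a 4-segment closed polygon; G0 lifts to the layer z and rapids to the start vertex, then G1 traces the edges. The cross-section shrinks linearly with z (the slice at the apex is degenerate and omitted).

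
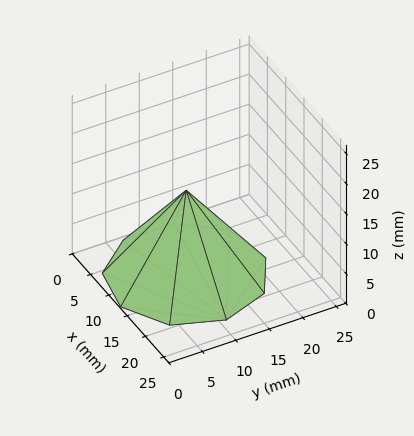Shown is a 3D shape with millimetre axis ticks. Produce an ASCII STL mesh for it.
Reading the render: the shape is a regular 9-sided pyramid, base circumscribed radius ≈ 11 mm, apex at z ≈ 14 mm (dimensions read to the nearest mm from the axis ticks). For the STL, each face is triangulated and given an outward normal.

solid part
  facet normal 0.0000 0.0000 -1.0000
    outer loop
      vertex 12.910 21.833 0.000
      vertex 19.426 18.071 0.000
      vertex 22.000 11.000 0.000
    endloop
  endfacet
  facet normal 0.0000 0.0000 -1.0000
    outer loop
      vertex 5.500 20.526 0.000
      vertex 12.910 21.833 0.000
      vertex 22.000 11.000 0.000
    endloop
  endfacet
  facet normal 0.0000 0.0000 -1.0000
    outer loop
      vertex 0.663 14.762 0.000
      vertex 5.500 20.526 0.000
      vertex 22.000 11.000 0.000
    endloop
  endfacet
  facet normal 0.0000 0.0000 -1.0000
    outer loop
      vertex 0.663 7.238 0.000
      vertex 0.663 14.762 0.000
      vertex 22.000 11.000 0.000
    endloop
  endfacet
  facet normal 0.0000 0.0000 -1.0000
    outer loop
      vertex 5.500 1.474 0.000
      vertex 0.663 7.238 0.000
      vertex 22.000 11.000 0.000
    endloop
  endfacet
  facet normal 0.0000 0.0000 -1.0000
    outer loop
      vertex 12.910 0.167 0.000
      vertex 5.500 1.474 0.000
      vertex 22.000 11.000 0.000
    endloop
  endfacet
  facet normal 0.0000 0.0000 -1.0000
    outer loop
      vertex 19.426 3.929 0.000
      vertex 12.910 0.167 0.000
      vertex 22.000 11.000 0.000
    endloop
  endfacet
  facet normal 0.7560 0.2752 0.5940
    outer loop
      vertex 22.000 11.000 0.000
      vertex 19.426 18.071 0.000
      vertex 11.000 11.000 14.000
    endloop
  endfacet
  facet normal 0.4022 0.6967 0.5940
    outer loop
      vertex 19.426 18.071 0.000
      vertex 12.910 21.833 0.000
      vertex 11.000 11.000 14.000
    endloop
  endfacet
  facet normal -0.1397 0.7923 0.5940
    outer loop
      vertex 12.910 21.833 0.000
      vertex 5.500 20.526 0.000
      vertex 11.000 11.000 14.000
    endloop
  endfacet
  facet normal -0.6162 0.5171 0.5940
    outer loop
      vertex 5.500 20.526 0.000
      vertex 0.663 14.762 0.000
      vertex 11.000 11.000 14.000
    endloop
  endfacet
  facet normal -0.8045 0.0000 0.5940
    outer loop
      vertex 0.663 14.762 0.000
      vertex 0.663 7.238 0.000
      vertex 11.000 11.000 14.000
    endloop
  endfacet
  facet normal -0.6162 -0.5171 0.5940
    outer loop
      vertex 0.663 7.238 0.000
      vertex 5.500 1.474 0.000
      vertex 11.000 11.000 14.000
    endloop
  endfacet
  facet normal -0.1397 -0.7923 0.5940
    outer loop
      vertex 5.500 1.474 0.000
      vertex 12.910 0.167 0.000
      vertex 11.000 11.000 14.000
    endloop
  endfacet
  facet normal 0.4022 -0.6967 0.5940
    outer loop
      vertex 12.910 0.167 0.000
      vertex 19.426 3.929 0.000
      vertex 11.000 11.000 14.000
    endloop
  endfacet
  facet normal 0.7560 -0.2752 0.5940
    outer loop
      vertex 19.426 3.929 0.000
      vertex 22.000 11.000 0.000
      vertex 11.000 11.000 14.000
    endloop
  endfacet
endsolid part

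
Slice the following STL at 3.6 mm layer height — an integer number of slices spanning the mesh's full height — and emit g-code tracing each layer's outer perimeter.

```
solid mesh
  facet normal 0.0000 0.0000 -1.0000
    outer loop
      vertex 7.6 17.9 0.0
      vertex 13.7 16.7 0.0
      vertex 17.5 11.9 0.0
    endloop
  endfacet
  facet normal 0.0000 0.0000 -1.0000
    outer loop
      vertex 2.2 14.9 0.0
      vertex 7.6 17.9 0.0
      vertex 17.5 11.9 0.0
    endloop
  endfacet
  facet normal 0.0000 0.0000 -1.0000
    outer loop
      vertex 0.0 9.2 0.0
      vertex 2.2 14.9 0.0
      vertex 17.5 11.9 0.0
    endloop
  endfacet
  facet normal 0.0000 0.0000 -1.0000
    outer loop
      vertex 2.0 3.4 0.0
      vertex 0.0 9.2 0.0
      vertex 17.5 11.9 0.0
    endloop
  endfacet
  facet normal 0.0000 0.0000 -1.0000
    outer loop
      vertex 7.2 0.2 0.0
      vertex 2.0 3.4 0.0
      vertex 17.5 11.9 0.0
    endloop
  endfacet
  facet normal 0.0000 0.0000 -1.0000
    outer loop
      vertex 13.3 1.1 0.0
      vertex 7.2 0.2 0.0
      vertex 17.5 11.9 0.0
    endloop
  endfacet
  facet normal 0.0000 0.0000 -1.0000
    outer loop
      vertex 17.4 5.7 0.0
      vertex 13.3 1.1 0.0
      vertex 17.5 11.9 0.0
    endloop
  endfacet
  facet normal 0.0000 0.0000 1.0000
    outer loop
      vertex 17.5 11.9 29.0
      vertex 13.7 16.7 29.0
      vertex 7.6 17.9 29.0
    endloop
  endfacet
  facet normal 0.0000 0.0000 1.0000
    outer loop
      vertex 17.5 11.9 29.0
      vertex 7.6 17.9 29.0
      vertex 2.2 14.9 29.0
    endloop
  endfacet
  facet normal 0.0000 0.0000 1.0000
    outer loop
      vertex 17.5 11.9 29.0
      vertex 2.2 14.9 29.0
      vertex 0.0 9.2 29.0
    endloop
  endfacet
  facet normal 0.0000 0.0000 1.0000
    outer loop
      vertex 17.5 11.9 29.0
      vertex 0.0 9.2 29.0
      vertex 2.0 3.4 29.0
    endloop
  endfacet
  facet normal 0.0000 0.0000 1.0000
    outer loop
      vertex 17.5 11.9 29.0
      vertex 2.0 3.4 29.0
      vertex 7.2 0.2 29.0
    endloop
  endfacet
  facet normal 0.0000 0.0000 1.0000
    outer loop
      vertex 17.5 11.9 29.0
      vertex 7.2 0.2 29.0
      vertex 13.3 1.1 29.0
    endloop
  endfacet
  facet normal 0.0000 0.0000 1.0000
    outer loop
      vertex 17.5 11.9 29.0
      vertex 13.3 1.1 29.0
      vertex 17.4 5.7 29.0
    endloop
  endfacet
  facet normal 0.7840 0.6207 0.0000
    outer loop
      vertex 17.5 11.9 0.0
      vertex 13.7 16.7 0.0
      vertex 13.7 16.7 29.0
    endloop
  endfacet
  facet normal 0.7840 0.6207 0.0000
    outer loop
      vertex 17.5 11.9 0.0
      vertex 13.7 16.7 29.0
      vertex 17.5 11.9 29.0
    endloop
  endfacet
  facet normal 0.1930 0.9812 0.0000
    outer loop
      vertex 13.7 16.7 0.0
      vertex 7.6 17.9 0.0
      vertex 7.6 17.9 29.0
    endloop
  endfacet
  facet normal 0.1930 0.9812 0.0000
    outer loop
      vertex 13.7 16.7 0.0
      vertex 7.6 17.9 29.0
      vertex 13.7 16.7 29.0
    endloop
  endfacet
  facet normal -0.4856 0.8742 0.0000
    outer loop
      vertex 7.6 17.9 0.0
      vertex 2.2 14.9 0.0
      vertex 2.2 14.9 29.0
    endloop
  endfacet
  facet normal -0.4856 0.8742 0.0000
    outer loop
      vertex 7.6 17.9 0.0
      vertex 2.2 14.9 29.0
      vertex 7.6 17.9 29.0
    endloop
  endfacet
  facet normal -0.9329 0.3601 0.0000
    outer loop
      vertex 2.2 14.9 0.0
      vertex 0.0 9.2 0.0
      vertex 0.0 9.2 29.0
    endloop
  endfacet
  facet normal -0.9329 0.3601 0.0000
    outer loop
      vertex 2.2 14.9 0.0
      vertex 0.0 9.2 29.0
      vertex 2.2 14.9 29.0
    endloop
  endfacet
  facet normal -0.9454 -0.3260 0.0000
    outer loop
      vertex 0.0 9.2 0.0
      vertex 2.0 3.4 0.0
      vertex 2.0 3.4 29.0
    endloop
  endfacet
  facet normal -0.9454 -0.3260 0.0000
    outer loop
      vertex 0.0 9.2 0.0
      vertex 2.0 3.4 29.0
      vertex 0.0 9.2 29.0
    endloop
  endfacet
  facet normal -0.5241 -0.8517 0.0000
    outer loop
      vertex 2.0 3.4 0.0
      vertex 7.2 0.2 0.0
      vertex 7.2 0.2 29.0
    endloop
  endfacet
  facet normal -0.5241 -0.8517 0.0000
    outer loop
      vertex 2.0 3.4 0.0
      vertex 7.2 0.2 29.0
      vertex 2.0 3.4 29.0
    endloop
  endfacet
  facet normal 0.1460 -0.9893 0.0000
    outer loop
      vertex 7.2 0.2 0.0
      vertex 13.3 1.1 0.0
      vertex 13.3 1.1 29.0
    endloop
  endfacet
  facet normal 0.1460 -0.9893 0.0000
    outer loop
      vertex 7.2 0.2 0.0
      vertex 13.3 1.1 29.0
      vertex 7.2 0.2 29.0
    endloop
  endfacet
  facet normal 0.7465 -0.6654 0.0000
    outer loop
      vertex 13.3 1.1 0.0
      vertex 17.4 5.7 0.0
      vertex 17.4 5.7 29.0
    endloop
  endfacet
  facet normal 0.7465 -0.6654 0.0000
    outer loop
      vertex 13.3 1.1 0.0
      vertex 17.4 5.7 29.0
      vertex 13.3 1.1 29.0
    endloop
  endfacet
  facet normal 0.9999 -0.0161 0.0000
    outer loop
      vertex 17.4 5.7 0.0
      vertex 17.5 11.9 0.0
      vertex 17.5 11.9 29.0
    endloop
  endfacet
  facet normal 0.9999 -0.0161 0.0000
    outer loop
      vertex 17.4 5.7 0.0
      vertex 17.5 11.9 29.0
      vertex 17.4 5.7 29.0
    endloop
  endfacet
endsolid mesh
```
; perimeter-only toolpath
G21 ; units = mm
G90 ; absolute positioning
G28 ; home
; layer 1
G0 Z3.6
G0 X17.5 Y11.9
G1 X13.7 Y16.7
G1 X7.6 Y17.9
G1 X2.2 Y14.9
G1 X0.0 Y9.2
G1 X2.0 Y3.4
G1 X7.2 Y0.2
G1 X13.3 Y1.1
G1 X17.4 Y5.7
G1 X17.5 Y11.9
; layer 2
G0 Z7.2
G0 X17.5 Y11.9
G1 X13.7 Y16.7
G1 X7.6 Y17.9
G1 X2.2 Y14.9
G1 X0.0 Y9.2
G1 X2.0 Y3.4
G1 X7.2 Y0.2
G1 X13.3 Y1.1
G1 X17.4 Y5.7
G1 X17.5 Y11.9
; layer 3
G0 Z10.9
G0 X17.5 Y11.9
G1 X13.7 Y16.7
G1 X7.6 Y17.9
G1 X2.2 Y14.9
G1 X0.0 Y9.2
G1 X2.0 Y3.4
G1 X7.2 Y0.2
G1 X13.3 Y1.1
G1 X17.4 Y5.7
G1 X17.5 Y11.9
; layer 4
G0 Z14.5
G0 X17.5 Y11.9
G1 X13.7 Y16.7
G1 X7.6 Y17.9
G1 X2.2 Y14.9
G1 X0.0 Y9.2
G1 X2.0 Y3.4
G1 X7.2 Y0.2
G1 X13.3 Y1.1
G1 X17.4 Y5.7
G1 X17.5 Y11.9
; layer 5
G0 Z18.1
G0 X17.5 Y11.9
G1 X13.7 Y16.7
G1 X7.6 Y17.9
G1 X2.2 Y14.9
G1 X0.0 Y9.2
G1 X2.0 Y3.4
G1 X7.2 Y0.2
G1 X13.3 Y1.1
G1 X17.4 Y5.7
G1 X17.5 Y11.9
; layer 6
G0 Z21.8
G0 X17.5 Y11.9
G1 X13.7 Y16.7
G1 X7.6 Y17.9
G1 X2.2 Y14.9
G1 X0.0 Y9.2
G1 X2.0 Y3.4
G1 X7.2 Y0.2
G1 X13.3 Y1.1
G1 X17.4 Y5.7
G1 X17.5 Y11.9
; layer 7
G0 Z25.4
G0 X17.5 Y11.9
G1 X13.7 Y16.7
G1 X7.6 Y17.9
G1 X2.2 Y14.9
G1 X0.0 Y9.2
G1 X2.0 Y3.4
G1 X7.2 Y0.2
G1 X13.3 Y1.1
G1 X17.4 Y5.7
G1 X17.5 Y11.9
; layer 8
G0 Z29.0
G0 X17.5 Y11.9
G1 X13.7 Y16.7
G1 X7.6 Y17.9
G1 X2.2 Y14.9
G1 X0.0 Y9.2
G1 X2.0 Y3.4
G1 X7.2 Y0.2
G1 X13.3 Y1.1
G1 X17.4 Y5.7
G1 X17.5 Y11.9
M2 ; end

The solid is a regular 9-sided prism (a cylinder approximated with 9 flat sides), circumscribed radius ≈ 9 mm, height ≈ 29 mm. Slicing at Δz = 3.6 mm — 8 equal slices spanning the solid's height, so layer i sits at z = i·h/8 — gives 8 non-empty perimeters. Each is a 9-segment closed polygon; G0 lifts to the layer z and rapids to the start vertex, then G1 traces the edges.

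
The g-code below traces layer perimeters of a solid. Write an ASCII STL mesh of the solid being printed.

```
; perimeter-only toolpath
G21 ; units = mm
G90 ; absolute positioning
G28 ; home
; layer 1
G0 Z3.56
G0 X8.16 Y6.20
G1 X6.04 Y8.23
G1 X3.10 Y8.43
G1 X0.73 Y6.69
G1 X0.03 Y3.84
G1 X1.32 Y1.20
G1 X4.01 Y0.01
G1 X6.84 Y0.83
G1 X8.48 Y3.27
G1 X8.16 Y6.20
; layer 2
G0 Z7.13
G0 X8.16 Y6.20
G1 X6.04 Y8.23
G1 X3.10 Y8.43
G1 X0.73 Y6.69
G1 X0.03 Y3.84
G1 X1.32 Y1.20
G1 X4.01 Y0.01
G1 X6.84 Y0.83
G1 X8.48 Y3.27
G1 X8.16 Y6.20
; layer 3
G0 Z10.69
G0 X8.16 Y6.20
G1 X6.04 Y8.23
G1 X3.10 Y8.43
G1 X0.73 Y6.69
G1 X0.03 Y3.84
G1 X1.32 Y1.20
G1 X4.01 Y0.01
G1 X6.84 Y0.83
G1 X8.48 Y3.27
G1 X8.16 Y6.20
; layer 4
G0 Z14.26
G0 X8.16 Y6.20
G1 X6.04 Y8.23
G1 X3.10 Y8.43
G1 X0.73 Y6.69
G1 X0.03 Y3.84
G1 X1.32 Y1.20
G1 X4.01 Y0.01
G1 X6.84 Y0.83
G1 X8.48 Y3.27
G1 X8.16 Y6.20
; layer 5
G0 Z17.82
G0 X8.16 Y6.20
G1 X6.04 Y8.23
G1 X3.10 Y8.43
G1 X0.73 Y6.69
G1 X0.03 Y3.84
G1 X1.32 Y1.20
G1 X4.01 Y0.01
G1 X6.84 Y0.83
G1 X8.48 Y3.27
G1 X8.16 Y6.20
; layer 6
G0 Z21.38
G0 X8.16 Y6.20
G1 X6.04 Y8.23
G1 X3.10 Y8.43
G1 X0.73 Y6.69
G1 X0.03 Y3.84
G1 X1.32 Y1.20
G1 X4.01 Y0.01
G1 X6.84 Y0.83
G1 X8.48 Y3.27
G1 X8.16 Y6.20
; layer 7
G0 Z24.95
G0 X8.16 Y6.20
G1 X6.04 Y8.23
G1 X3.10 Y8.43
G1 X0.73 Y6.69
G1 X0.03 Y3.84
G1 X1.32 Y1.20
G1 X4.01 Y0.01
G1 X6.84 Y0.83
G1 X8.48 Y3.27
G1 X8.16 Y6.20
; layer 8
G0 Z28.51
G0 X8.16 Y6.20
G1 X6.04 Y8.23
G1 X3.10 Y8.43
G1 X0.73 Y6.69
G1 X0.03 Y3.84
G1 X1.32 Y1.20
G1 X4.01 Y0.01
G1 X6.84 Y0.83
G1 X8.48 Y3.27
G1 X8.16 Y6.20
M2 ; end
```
solid part
  facet normal 0.0000 0.0000 -1.0000
    outer loop
      vertex 3.10 8.43 0.00
      vertex 6.04 8.23 0.00
      vertex 8.16 6.20 0.00
    endloop
  endfacet
  facet normal 0.0000 0.0000 -1.0000
    outer loop
      vertex 0.73 6.69 0.00
      vertex 3.10 8.43 0.00
      vertex 8.16 6.20 0.00
    endloop
  endfacet
  facet normal 0.0000 0.0000 -1.0000
    outer loop
      vertex 0.03 3.84 0.00
      vertex 0.73 6.69 0.00
      vertex 8.16 6.20 0.00
    endloop
  endfacet
  facet normal 0.0000 0.0000 -1.0000
    outer loop
      vertex 1.32 1.20 0.00
      vertex 0.03 3.84 0.00
      vertex 8.16 6.20 0.00
    endloop
  endfacet
  facet normal 0.0000 0.0000 -1.0000
    outer loop
      vertex 4.01 0.01 0.00
      vertex 1.32 1.20 0.00
      vertex 8.16 6.20 0.00
    endloop
  endfacet
  facet normal 0.0000 0.0000 -1.0000
    outer loop
      vertex 6.84 0.83 0.00
      vertex 4.01 0.01 0.00
      vertex 8.16 6.20 0.00
    endloop
  endfacet
  facet normal 0.0000 0.0000 -1.0000
    outer loop
      vertex 8.48 3.27 0.00
      vertex 6.84 0.83 0.00
      vertex 8.16 6.20 0.00
    endloop
  endfacet
  facet normal 0.0000 0.0000 1.0000
    outer loop
      vertex 8.16 6.20 28.51
      vertex 6.04 8.23 28.51
      vertex 3.10 8.43 28.51
    endloop
  endfacet
  facet normal 0.0000 0.0000 1.0000
    outer loop
      vertex 8.16 6.20 28.51
      vertex 3.10 8.43 28.51
      vertex 0.73 6.69 28.51
    endloop
  endfacet
  facet normal 0.0000 0.0000 1.0000
    outer loop
      vertex 8.16 6.20 28.51
      vertex 0.73 6.69 28.51
      vertex 0.03 3.84 28.51
    endloop
  endfacet
  facet normal 0.0000 0.0000 1.0000
    outer loop
      vertex 8.16 6.20 28.51
      vertex 0.03 3.84 28.51
      vertex 1.32 1.20 28.51
    endloop
  endfacet
  facet normal 0.0000 0.0000 1.0000
    outer loop
      vertex 8.16 6.20 28.51
      vertex 1.32 1.20 28.51
      vertex 4.01 0.01 28.51
    endloop
  endfacet
  facet normal 0.0000 0.0000 1.0000
    outer loop
      vertex 8.16 6.20 28.51
      vertex 4.01 0.01 28.51
      vertex 6.84 0.83 28.51
    endloop
  endfacet
  facet normal 0.0000 0.0000 1.0000
    outer loop
      vertex 8.16 6.20 28.51
      vertex 6.84 0.83 28.51
      vertex 8.48 3.27 28.51
    endloop
  endfacet
  facet normal 0.6916 0.7223 0.0000
    outer loop
      vertex 8.16 6.20 0.00
      vertex 6.04 8.23 0.00
      vertex 6.04 8.23 28.51
    endloop
  endfacet
  facet normal 0.6916 0.7223 0.0000
    outer loop
      vertex 8.16 6.20 0.00
      vertex 6.04 8.23 28.51
      vertex 8.16 6.20 28.51
    endloop
  endfacet
  facet normal 0.0679 0.9977 0.0000
    outer loop
      vertex 6.04 8.23 0.00
      vertex 3.10 8.43 0.00
      vertex 3.10 8.43 28.51
    endloop
  endfacet
  facet normal 0.0679 0.9977 0.0000
    outer loop
      vertex 6.04 8.23 0.00
      vertex 3.10 8.43 28.51
      vertex 6.04 8.23 28.51
    endloop
  endfacet
  facet normal -0.5918 0.8061 0.0000
    outer loop
      vertex 3.10 8.43 0.00
      vertex 0.73 6.69 0.00
      vertex 0.73 6.69 28.51
    endloop
  endfacet
  facet normal -0.5918 0.8061 0.0000
    outer loop
      vertex 3.10 8.43 0.00
      vertex 0.73 6.69 28.51
      vertex 3.10 8.43 28.51
    endloop
  endfacet
  facet normal -0.9711 0.2385 0.0000
    outer loop
      vertex 0.73 6.69 0.00
      vertex 0.03 3.84 0.00
      vertex 0.03 3.84 28.51
    endloop
  endfacet
  facet normal -0.9711 0.2385 0.0000
    outer loop
      vertex 0.73 6.69 0.00
      vertex 0.03 3.84 28.51
      vertex 0.73 6.69 28.51
    endloop
  endfacet
  facet normal -0.8985 -0.4390 0.0000
    outer loop
      vertex 0.03 3.84 0.00
      vertex 1.32 1.20 0.00
      vertex 1.32 1.20 28.51
    endloop
  endfacet
  facet normal -0.8985 -0.4390 0.0000
    outer loop
      vertex 0.03 3.84 0.00
      vertex 1.32 1.20 28.51
      vertex 0.03 3.84 28.51
    endloop
  endfacet
  facet normal -0.4046 -0.9145 0.0000
    outer loop
      vertex 1.32 1.20 0.00
      vertex 4.01 0.01 0.00
      vertex 4.01 0.01 28.51
    endloop
  endfacet
  facet normal -0.4046 -0.9145 0.0000
    outer loop
      vertex 1.32 1.20 0.00
      vertex 4.01 0.01 28.51
      vertex 1.32 1.20 28.51
    endloop
  endfacet
  facet normal 0.2783 -0.9605 0.0000
    outer loop
      vertex 4.01 0.01 0.00
      vertex 6.84 0.83 0.00
      vertex 6.84 0.83 28.51
    endloop
  endfacet
  facet normal 0.2783 -0.9605 0.0000
    outer loop
      vertex 4.01 0.01 0.00
      vertex 6.84 0.83 28.51
      vertex 4.01 0.01 28.51
    endloop
  endfacet
  facet normal 0.8300 -0.5578 0.0000
    outer loop
      vertex 6.84 0.83 0.00
      vertex 8.48 3.27 0.00
      vertex 8.48 3.27 28.51
    endloop
  endfacet
  facet normal 0.8300 -0.5578 0.0000
    outer loop
      vertex 6.84 0.83 0.00
      vertex 8.48 3.27 28.51
      vertex 6.84 0.83 28.51
    endloop
  endfacet
  facet normal 0.9941 0.1086 0.0000
    outer loop
      vertex 8.48 3.27 0.00
      vertex 8.16 6.20 0.00
      vertex 8.16 6.20 28.51
    endloop
  endfacet
  facet normal 0.9941 0.1086 0.0000
    outer loop
      vertex 8.48 3.27 0.00
      vertex 8.16 6.20 28.51
      vertex 8.48 3.27 28.51
    endloop
  endfacet
endsolid part

The G0 Z moves step by Δz≈3.56 mm. Every layer's G1 loop is the same polygon, so the solid is a straight extrusion of it from z=0 to z≈28.5. Closing with flat bottom and top caps and triangulating gives 32 facets — a regular 9-sided prism (a cylinder approximated with 9 flat sides), circumscribed radius ≈ 4.3 mm, height ≈ 28.5 mm.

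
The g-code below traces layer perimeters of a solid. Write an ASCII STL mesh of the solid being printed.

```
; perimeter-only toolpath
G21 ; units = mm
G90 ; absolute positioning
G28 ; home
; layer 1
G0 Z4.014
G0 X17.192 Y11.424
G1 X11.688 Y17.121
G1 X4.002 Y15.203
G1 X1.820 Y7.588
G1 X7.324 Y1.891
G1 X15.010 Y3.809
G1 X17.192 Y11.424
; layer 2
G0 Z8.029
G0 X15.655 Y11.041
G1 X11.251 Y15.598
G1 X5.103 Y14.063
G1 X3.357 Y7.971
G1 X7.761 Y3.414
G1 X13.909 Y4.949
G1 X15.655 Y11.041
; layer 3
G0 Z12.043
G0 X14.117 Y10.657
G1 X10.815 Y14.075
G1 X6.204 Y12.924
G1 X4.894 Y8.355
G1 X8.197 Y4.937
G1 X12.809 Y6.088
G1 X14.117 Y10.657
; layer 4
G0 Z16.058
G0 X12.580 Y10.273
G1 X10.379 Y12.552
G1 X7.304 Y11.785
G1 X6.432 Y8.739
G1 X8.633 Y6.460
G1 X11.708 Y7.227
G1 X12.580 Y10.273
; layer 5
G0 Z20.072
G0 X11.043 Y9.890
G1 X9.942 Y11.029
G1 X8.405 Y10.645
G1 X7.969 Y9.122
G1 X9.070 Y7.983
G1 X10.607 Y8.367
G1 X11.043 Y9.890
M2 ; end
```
solid part
  facet normal 0.0000 0.0000 -1.0000
    outer loop
      vertex 2.901 16.342 0.000
      vertex 12.124 18.644 0.000
      vertex 18.729 11.808 0.000
    endloop
  endfacet
  facet normal 0.0000 0.0000 -1.0000
    outer loop
      vertex 0.283 7.204 0.000
      vertex 2.901 16.342 0.000
      vertex 18.729 11.808 0.000
    endloop
  endfacet
  facet normal 0.0000 0.0000 -1.0000
    outer loop
      vertex 6.888 0.368 0.000
      vertex 0.283 7.204 0.000
      vertex 18.729 11.808 0.000
    endloop
  endfacet
  facet normal 0.0000 0.0000 -1.0000
    outer loop
      vertex 16.111 2.670 0.000
      vertex 6.888 0.368 0.000
      vertex 18.729 11.808 0.000
    endloop
  endfacet
  facet normal 0.6805 0.6575 0.3234
    outer loop
      vertex 18.729 11.808 0.000
      vertex 12.124 18.644 0.000
      vertex 9.506 9.506 24.087
    endloop
  endfacet
  facet normal -0.2292 0.9181 0.3234
    outer loop
      vertex 12.124 18.644 0.000
      vertex 2.901 16.342 0.000
      vertex 9.506 9.506 24.087
    endloop
  endfacet
  facet normal -0.9097 0.2606 0.3234
    outer loop
      vertex 2.901 16.342 0.000
      vertex 0.283 7.204 0.000
      vertex 9.506 9.506 24.087
    endloop
  endfacet
  facet normal -0.6805 -0.6575 0.3234
    outer loop
      vertex 0.283 7.204 0.000
      vertex 6.888 0.368 0.000
      vertex 9.506 9.506 24.087
    endloop
  endfacet
  facet normal 0.2292 -0.9181 0.3234
    outer loop
      vertex 6.888 0.368 0.000
      vertex 16.111 2.670 0.000
      vertex 9.506 9.506 24.087
    endloop
  endfacet
  facet normal 0.9097 -0.2606 0.3234
    outer loop
      vertex 16.111 2.670 0.000
      vertex 18.729 11.808 0.000
      vertex 9.506 9.506 24.087
    endloop
  endfacet
endsolid part

The G0 Z moves step by Δz≈4.014 mm. The G1 loops shrink linearly with z, so the solid tapers from its base footprint up to z≈24.1. Closing with a flat bottom cap and the tapered top and triangulating gives 10 facets — a regular 6-sided pyramid, base circumscribed radius ≈ 9.51 mm, apex at z ≈ 24.1 mm.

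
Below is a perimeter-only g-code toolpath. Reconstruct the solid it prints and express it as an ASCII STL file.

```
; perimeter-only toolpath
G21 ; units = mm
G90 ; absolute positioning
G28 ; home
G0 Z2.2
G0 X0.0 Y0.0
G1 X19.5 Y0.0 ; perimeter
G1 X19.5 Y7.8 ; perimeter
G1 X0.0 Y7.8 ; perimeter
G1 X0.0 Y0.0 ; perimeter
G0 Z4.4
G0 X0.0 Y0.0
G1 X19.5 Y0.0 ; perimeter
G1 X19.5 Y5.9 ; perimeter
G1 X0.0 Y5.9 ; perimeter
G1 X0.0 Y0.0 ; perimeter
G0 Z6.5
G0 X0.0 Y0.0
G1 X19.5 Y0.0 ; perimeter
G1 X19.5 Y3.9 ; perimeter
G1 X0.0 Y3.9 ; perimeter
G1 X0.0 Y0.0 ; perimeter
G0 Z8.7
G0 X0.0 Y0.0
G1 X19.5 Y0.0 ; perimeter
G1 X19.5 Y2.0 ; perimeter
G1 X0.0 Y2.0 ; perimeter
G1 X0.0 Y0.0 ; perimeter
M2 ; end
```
solid part
  facet normal 0.0000 0.0000 -1.0000
    outer loop
      vertex 19.5 9.8 0.0
      vertex 19.5 0.0 0.0
      vertex 0.0 0.0 0.0
    endloop
  endfacet
  facet normal 0.0000 0.0000 -1.0000
    outer loop
      vertex 0.0 9.8 0.0
      vertex 19.5 9.8 0.0
      vertex 0.0 0.0 0.0
    endloop
  endfacet
  facet normal 0.0000 -1.0000 0.0000
    outer loop
      vertex 0.0 0.0 0.0
      vertex 19.5 0.0 0.0
      vertex 19.5 0.0 10.9
    endloop
  endfacet
  facet normal 0.0000 -1.0000 0.0000
    outer loop
      vertex 0.0 0.0 0.0
      vertex 19.5 0.0 10.9
      vertex 0.0 0.0 10.9
    endloop
  endfacet
  facet normal 0.0000 0.7436 0.6686
    outer loop
      vertex 0.0 0.0 10.9
      vertex 19.5 0.0 10.9
      vertex 19.5 9.8 0.0
    endloop
  endfacet
  facet normal 0.0000 0.7436 0.6686
    outer loop
      vertex 0.0 0.0 10.9
      vertex 19.5 9.8 0.0
      vertex 0.0 9.8 0.0
    endloop
  endfacet
  facet normal -1.0000 0.0000 0.0000
    outer loop
      vertex 0.0 0.0 10.9
      vertex 0.0 9.8 0.0
      vertex 0.0 0.0 0.0
    endloop
  endfacet
  facet normal 1.0000 0.0000 0.0000
    outer loop
      vertex 19.5 0.0 0.0
      vertex 19.5 9.8 0.0
      vertex 19.5 0.0 10.9
    endloop
  endfacet
endsolid part

The G0 Z moves step by Δz≈2.2 mm. The G1 loops shrink linearly with z, so the solid tapers from its base footprint up to z≈10.9. Closing with a flat bottom cap and the tapered top and triangulating gives 8 facets — a wedge (ramp): 19.5 × 9.8 mm base, rising to 10.9 mm along the y=0 edge and sloping linearly to z=0 at y=9.8.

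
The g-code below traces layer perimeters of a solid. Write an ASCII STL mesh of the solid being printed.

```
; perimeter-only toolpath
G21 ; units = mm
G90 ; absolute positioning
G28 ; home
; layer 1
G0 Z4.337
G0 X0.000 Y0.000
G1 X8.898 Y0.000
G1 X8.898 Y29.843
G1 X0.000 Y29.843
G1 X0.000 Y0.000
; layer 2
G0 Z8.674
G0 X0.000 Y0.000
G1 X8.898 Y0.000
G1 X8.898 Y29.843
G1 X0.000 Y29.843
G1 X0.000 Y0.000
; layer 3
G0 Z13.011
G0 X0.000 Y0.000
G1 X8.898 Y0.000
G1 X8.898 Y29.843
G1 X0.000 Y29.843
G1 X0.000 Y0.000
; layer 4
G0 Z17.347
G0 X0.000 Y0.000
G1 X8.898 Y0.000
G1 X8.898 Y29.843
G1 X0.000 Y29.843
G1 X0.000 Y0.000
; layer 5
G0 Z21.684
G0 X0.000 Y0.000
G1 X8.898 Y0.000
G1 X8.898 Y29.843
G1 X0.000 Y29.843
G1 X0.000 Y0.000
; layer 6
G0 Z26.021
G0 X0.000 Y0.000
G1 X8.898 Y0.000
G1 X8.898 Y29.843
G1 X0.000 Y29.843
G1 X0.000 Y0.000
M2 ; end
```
solid part
  facet normal 0.0000 0.0000 -1.0000
    outer loop
      vertex 8.898 29.843 0.000
      vertex 8.898 0.000 0.000
      vertex 0.000 0.000 0.000
    endloop
  endfacet
  facet normal 0.0000 0.0000 -1.0000
    outer loop
      vertex 0.000 29.843 0.000
      vertex 8.898 29.843 0.000
      vertex 0.000 0.000 0.000
    endloop
  endfacet
  facet normal 0.0000 0.0000 1.0000
    outer loop
      vertex 0.000 0.000 26.021
      vertex 8.898 0.000 26.021
      vertex 8.898 29.843 26.021
    endloop
  endfacet
  facet normal 0.0000 0.0000 1.0000
    outer loop
      vertex 0.000 0.000 26.021
      vertex 8.898 29.843 26.021
      vertex 0.000 29.843 26.021
    endloop
  endfacet
  facet normal 0.0000 -1.0000 0.0000
    outer loop
      vertex 0.000 0.000 0.000
      vertex 8.898 0.000 0.000
      vertex 8.898 0.000 26.021
    endloop
  endfacet
  facet normal 0.0000 -1.0000 0.0000
    outer loop
      vertex 0.000 0.000 0.000
      vertex 8.898 0.000 26.021
      vertex 0.000 0.000 26.021
    endloop
  endfacet
  facet normal 0.0000 1.0000 0.0000
    outer loop
      vertex 8.898 29.843 26.021
      vertex 8.898 29.843 0.000
      vertex 0.000 29.843 0.000
    endloop
  endfacet
  facet normal 0.0000 1.0000 0.0000
    outer loop
      vertex 0.000 29.843 26.021
      vertex 8.898 29.843 26.021
      vertex 0.000 29.843 0.000
    endloop
  endfacet
  facet normal -1.0000 0.0000 0.0000
    outer loop
      vertex 0.000 29.843 26.021
      vertex 0.000 29.843 0.000
      vertex 0.000 0.000 0.000
    endloop
  endfacet
  facet normal -1.0000 0.0000 0.0000
    outer loop
      vertex 0.000 0.000 26.021
      vertex 0.000 29.843 26.021
      vertex 0.000 0.000 0.000
    endloop
  endfacet
  facet normal 1.0000 0.0000 0.0000
    outer loop
      vertex 8.898 0.000 0.000
      vertex 8.898 29.843 0.000
      vertex 8.898 29.843 26.021
    endloop
  endfacet
  facet normal 1.0000 0.0000 0.0000
    outer loop
      vertex 8.898 0.000 0.000
      vertex 8.898 29.843 26.021
      vertex 8.898 0.000 26.021
    endloop
  endfacet
endsolid part

The G0 Z moves step by Δz≈4.337 mm. Every layer's G1 loop is the same polygon, so the solid is a straight extrusion of it from z=0 to z≈26. Closing with flat bottom and top caps and triangulating gives 12 facets — a rectangular box, roughly 8.9 × 29.8 mm footprint and 26 mm tall.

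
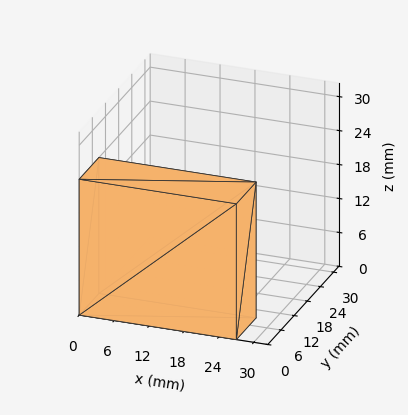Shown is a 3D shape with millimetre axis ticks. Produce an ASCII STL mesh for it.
Reading the render: the shape is a rectangular box, roughly 27 × 9 mm footprint and 24 mm tall (dimensions read to the nearest mm from the axis ticks). For the STL, each face is triangulated and given an outward normal.

solid part
  facet normal 0.0000 0.0000 -1.0000
    outer loop
      vertex 27.0 9.0 0.0
      vertex 27.0 0.0 0.0
      vertex 0.0 0.0 0.0
    endloop
  endfacet
  facet normal 0.0000 0.0000 -1.0000
    outer loop
      vertex 0.0 9.0 0.0
      vertex 27.0 9.0 0.0
      vertex 0.0 0.0 0.0
    endloop
  endfacet
  facet normal 0.0000 0.0000 1.0000
    outer loop
      vertex 0.0 0.0 24.0
      vertex 27.0 0.0 24.0
      vertex 27.0 9.0 24.0
    endloop
  endfacet
  facet normal 0.0000 0.0000 1.0000
    outer loop
      vertex 0.0 0.0 24.0
      vertex 27.0 9.0 24.0
      vertex 0.0 9.0 24.0
    endloop
  endfacet
  facet normal 0.0000 -1.0000 0.0000
    outer loop
      vertex 0.0 0.0 0.0
      vertex 27.0 0.0 0.0
      vertex 27.0 0.0 24.0
    endloop
  endfacet
  facet normal 0.0000 -1.0000 0.0000
    outer loop
      vertex 0.0 0.0 0.0
      vertex 27.0 0.0 24.0
      vertex 0.0 0.0 24.0
    endloop
  endfacet
  facet normal 0.0000 1.0000 0.0000
    outer loop
      vertex 27.0 9.0 24.0
      vertex 27.0 9.0 0.0
      vertex 0.0 9.0 0.0
    endloop
  endfacet
  facet normal 0.0000 1.0000 0.0000
    outer loop
      vertex 0.0 9.0 24.0
      vertex 27.0 9.0 24.0
      vertex 0.0 9.0 0.0
    endloop
  endfacet
  facet normal -1.0000 0.0000 0.0000
    outer loop
      vertex 0.0 9.0 24.0
      vertex 0.0 9.0 0.0
      vertex 0.0 0.0 0.0
    endloop
  endfacet
  facet normal -1.0000 0.0000 0.0000
    outer loop
      vertex 0.0 0.0 24.0
      vertex 0.0 9.0 24.0
      vertex 0.0 0.0 0.0
    endloop
  endfacet
  facet normal 1.0000 0.0000 0.0000
    outer loop
      vertex 27.0 0.0 0.0
      vertex 27.0 9.0 0.0
      vertex 27.0 9.0 24.0
    endloop
  endfacet
  facet normal 1.0000 0.0000 0.0000
    outer loop
      vertex 27.0 0.0 0.0
      vertex 27.0 9.0 24.0
      vertex 27.0 0.0 24.0
    endloop
  endfacet
endsolid part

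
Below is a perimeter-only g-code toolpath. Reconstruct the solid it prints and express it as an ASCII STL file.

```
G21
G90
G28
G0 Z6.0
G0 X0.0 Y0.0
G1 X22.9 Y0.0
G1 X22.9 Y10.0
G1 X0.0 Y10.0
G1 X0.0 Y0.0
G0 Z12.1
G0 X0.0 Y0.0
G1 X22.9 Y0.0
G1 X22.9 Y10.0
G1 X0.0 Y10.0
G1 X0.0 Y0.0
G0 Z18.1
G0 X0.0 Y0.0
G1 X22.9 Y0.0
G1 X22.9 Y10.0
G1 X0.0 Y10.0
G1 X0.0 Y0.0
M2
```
solid part
  facet normal 0.0000 0.0000 -1.0000
    outer loop
      vertex 22.9 10.0 0.0
      vertex 22.9 0.0 0.0
      vertex 0.0 0.0 0.0
    endloop
  endfacet
  facet normal 0.0000 0.0000 -1.0000
    outer loop
      vertex 0.0 10.0 0.0
      vertex 22.9 10.0 0.0
      vertex 0.0 0.0 0.0
    endloop
  endfacet
  facet normal 0.0000 0.0000 1.0000
    outer loop
      vertex 0.0 0.0 18.1
      vertex 22.9 0.0 18.1
      vertex 22.9 10.0 18.1
    endloop
  endfacet
  facet normal 0.0000 0.0000 1.0000
    outer loop
      vertex 0.0 0.0 18.1
      vertex 22.9 10.0 18.1
      vertex 0.0 10.0 18.1
    endloop
  endfacet
  facet normal 0.0000 -1.0000 0.0000
    outer loop
      vertex 0.0 0.0 0.0
      vertex 22.9 0.0 0.0
      vertex 22.9 0.0 18.1
    endloop
  endfacet
  facet normal 0.0000 -1.0000 0.0000
    outer loop
      vertex 0.0 0.0 0.0
      vertex 22.9 0.0 18.1
      vertex 0.0 0.0 18.1
    endloop
  endfacet
  facet normal 0.0000 1.0000 0.0000
    outer loop
      vertex 22.9 10.0 18.1
      vertex 22.9 10.0 0.0
      vertex 0.0 10.0 0.0
    endloop
  endfacet
  facet normal 0.0000 1.0000 0.0000
    outer loop
      vertex 0.0 10.0 18.1
      vertex 22.9 10.0 18.1
      vertex 0.0 10.0 0.0
    endloop
  endfacet
  facet normal -1.0000 0.0000 0.0000
    outer loop
      vertex 0.0 10.0 18.1
      vertex 0.0 10.0 0.0
      vertex 0.0 0.0 0.0
    endloop
  endfacet
  facet normal -1.0000 0.0000 0.0000
    outer loop
      vertex 0.0 0.0 18.1
      vertex 0.0 10.0 18.1
      vertex 0.0 0.0 0.0
    endloop
  endfacet
  facet normal 1.0000 0.0000 0.0000
    outer loop
      vertex 22.9 0.0 0.0
      vertex 22.9 10.0 0.0
      vertex 22.9 10.0 18.1
    endloop
  endfacet
  facet normal 1.0000 0.0000 0.0000
    outer loop
      vertex 22.9 0.0 0.0
      vertex 22.9 10.0 18.1
      vertex 22.9 0.0 18.1
    endloop
  endfacet
endsolid part

The G0 Z moves step by Δz≈6.0 mm. Every layer's G1 loop is the same polygon, so the solid is a straight extrusion of it from z=0 to z≈18.1. Closing with flat bottom and top caps and triangulating gives 12 facets — a rectangular box, roughly 22.9 × 10 mm footprint and 18.1 mm tall.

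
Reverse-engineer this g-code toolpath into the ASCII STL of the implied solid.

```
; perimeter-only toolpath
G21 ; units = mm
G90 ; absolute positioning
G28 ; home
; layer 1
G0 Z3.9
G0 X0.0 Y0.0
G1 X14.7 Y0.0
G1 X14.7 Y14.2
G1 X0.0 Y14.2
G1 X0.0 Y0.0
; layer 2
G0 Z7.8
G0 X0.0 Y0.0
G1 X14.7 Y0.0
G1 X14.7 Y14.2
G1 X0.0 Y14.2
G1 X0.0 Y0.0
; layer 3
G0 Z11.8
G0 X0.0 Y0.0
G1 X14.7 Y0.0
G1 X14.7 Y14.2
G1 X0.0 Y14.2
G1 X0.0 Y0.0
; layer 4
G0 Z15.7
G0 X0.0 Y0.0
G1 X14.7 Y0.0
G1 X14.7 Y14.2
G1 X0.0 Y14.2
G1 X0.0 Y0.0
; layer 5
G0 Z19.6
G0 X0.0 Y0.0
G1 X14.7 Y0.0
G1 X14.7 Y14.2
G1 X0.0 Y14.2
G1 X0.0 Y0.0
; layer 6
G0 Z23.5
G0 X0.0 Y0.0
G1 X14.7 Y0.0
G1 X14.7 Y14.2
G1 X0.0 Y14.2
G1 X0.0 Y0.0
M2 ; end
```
solid part
  facet normal 0.0000 0.0000 -1.0000
    outer loop
      vertex 14.7 14.2 0.0
      vertex 14.7 0.0 0.0
      vertex 0.0 0.0 0.0
    endloop
  endfacet
  facet normal 0.0000 0.0000 -1.0000
    outer loop
      vertex 0.0 14.2 0.0
      vertex 14.7 14.2 0.0
      vertex 0.0 0.0 0.0
    endloop
  endfacet
  facet normal 0.0000 0.0000 1.0000
    outer loop
      vertex 0.0 0.0 23.5
      vertex 14.7 0.0 23.5
      vertex 14.7 14.2 23.5
    endloop
  endfacet
  facet normal 0.0000 0.0000 1.0000
    outer loop
      vertex 0.0 0.0 23.5
      vertex 14.7 14.2 23.5
      vertex 0.0 14.2 23.5
    endloop
  endfacet
  facet normal 0.0000 -1.0000 0.0000
    outer loop
      vertex 0.0 0.0 0.0
      vertex 14.7 0.0 0.0
      vertex 14.7 0.0 23.5
    endloop
  endfacet
  facet normal 0.0000 -1.0000 0.0000
    outer loop
      vertex 0.0 0.0 0.0
      vertex 14.7 0.0 23.5
      vertex 0.0 0.0 23.5
    endloop
  endfacet
  facet normal 0.0000 1.0000 0.0000
    outer loop
      vertex 14.7 14.2 23.5
      vertex 14.7 14.2 0.0
      vertex 0.0 14.2 0.0
    endloop
  endfacet
  facet normal 0.0000 1.0000 0.0000
    outer loop
      vertex 0.0 14.2 23.5
      vertex 14.7 14.2 23.5
      vertex 0.0 14.2 0.0
    endloop
  endfacet
  facet normal -1.0000 0.0000 0.0000
    outer loop
      vertex 0.0 14.2 23.5
      vertex 0.0 14.2 0.0
      vertex 0.0 0.0 0.0
    endloop
  endfacet
  facet normal -1.0000 0.0000 0.0000
    outer loop
      vertex 0.0 0.0 23.5
      vertex 0.0 14.2 23.5
      vertex 0.0 0.0 0.0
    endloop
  endfacet
  facet normal 1.0000 0.0000 0.0000
    outer loop
      vertex 14.7 0.0 0.0
      vertex 14.7 14.2 0.0
      vertex 14.7 14.2 23.5
    endloop
  endfacet
  facet normal 1.0000 0.0000 0.0000
    outer loop
      vertex 14.7 0.0 0.0
      vertex 14.7 14.2 23.5
      vertex 14.7 0.0 23.5
    endloop
  endfacet
endsolid part

The G0 Z moves step by Δz≈3.9 mm. Every layer's G1 loop is the same polygon, so the solid is a straight extrusion of it from z=0 to z≈23.5. Closing with flat bottom and top caps and triangulating gives 12 facets — a rectangular box, roughly 14.7 × 14.2 mm footprint and 23.5 mm tall.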